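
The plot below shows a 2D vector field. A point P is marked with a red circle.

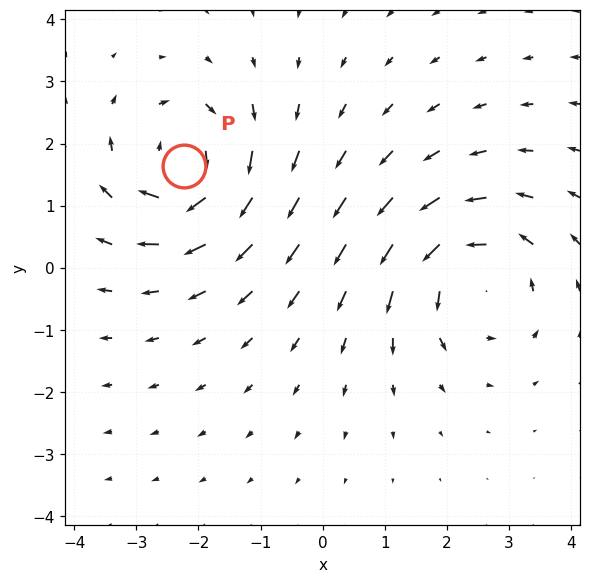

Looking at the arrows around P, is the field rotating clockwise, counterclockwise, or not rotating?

Near P at (-2.2, 1.6) the arrows circulate clockwise. The curl (z-component) there is about -6; negative curl means clockwise rotation.

clockwise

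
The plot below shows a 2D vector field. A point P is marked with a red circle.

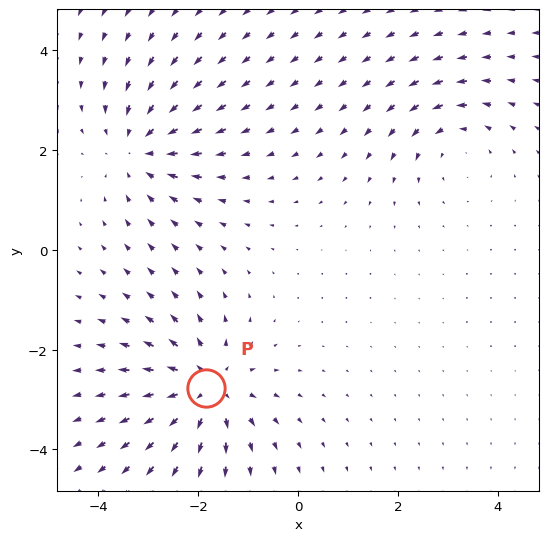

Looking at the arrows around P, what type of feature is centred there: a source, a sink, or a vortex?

At P (-1.8, -2.8) the arrows spread outward. Divergence about +5, curl ≈0 — positive divergence with near-zero curl is a source.

source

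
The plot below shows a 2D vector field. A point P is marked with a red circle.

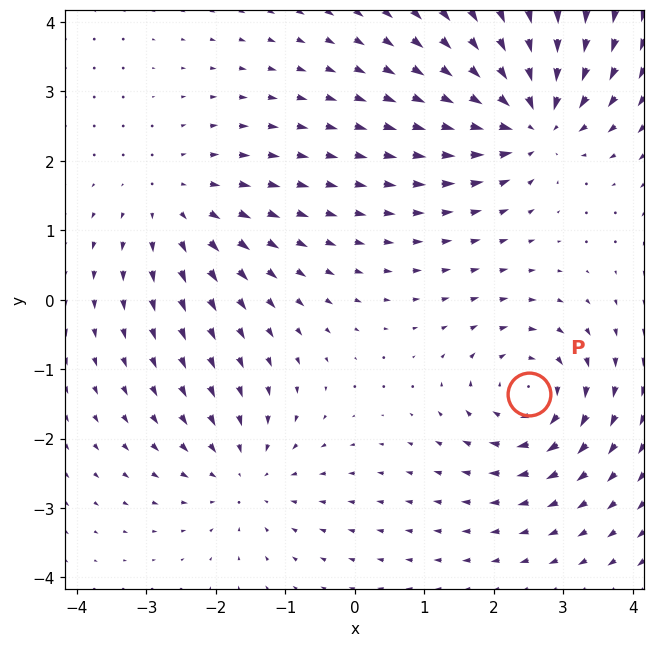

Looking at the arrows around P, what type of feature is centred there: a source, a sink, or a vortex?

At P (2.5, -1.4) the arrows circulate clockwise. Divergence ≈0, curl about -4 — near-zero divergence with nonzero curl is a vortex.

vortex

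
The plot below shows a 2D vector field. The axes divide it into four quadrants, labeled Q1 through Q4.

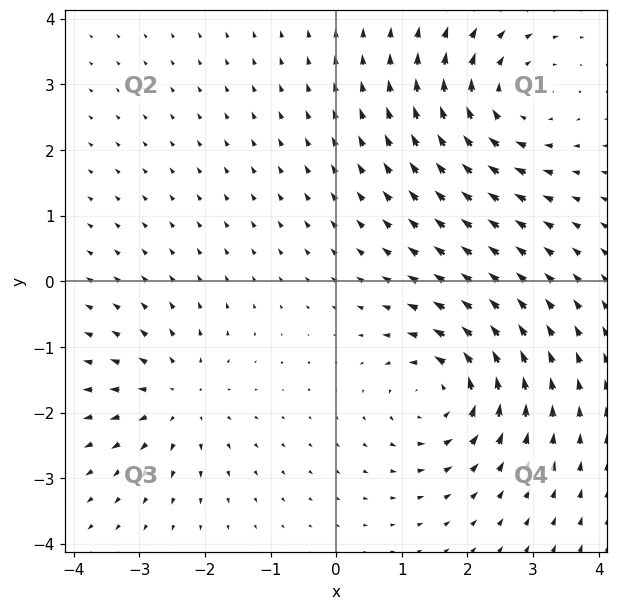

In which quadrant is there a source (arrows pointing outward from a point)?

The source sits at approximately (-2.4, -1.8), which lies in quadrant Q3. The divergence there is about +3, positive as expected for a source.

Q3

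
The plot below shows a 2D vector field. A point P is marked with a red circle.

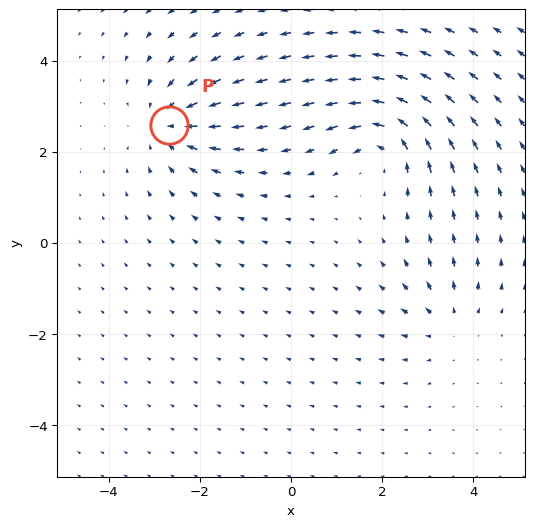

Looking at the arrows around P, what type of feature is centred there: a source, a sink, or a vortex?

At P (-2.7, 2.6) the arrows converge inward. Divergence about -4, curl ≈0 — negative divergence with near-zero curl is a sink.

sink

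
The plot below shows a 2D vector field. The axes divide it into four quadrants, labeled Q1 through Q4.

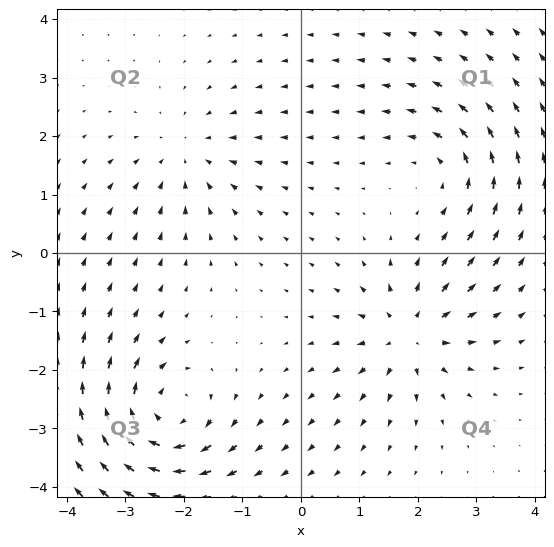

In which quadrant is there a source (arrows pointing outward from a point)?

Q4

The source sits at approximately (1.9, -1.4), which lies in quadrant Q4. The divergence there is about +5, positive as expected for a source.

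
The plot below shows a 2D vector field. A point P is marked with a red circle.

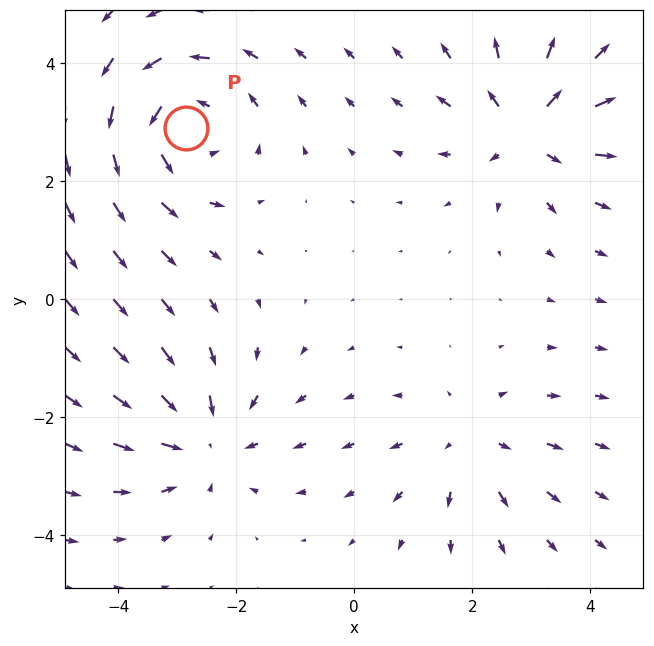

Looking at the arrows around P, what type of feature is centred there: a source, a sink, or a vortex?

At P (-2.9, 2.9) the arrows circulate counterclockwise. Divergence ≈0, curl about +4 — near-zero divergence with nonzero curl is a vortex.

vortex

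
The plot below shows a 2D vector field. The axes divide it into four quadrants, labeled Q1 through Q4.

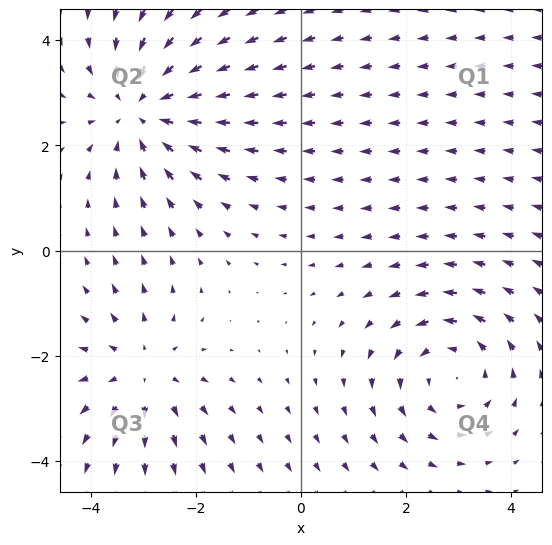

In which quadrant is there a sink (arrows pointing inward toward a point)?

Q2

The sink sits at approximately (-3.0, 2.7), which lies in quadrant Q2. The divergence there is about -4, negative as expected for a sink.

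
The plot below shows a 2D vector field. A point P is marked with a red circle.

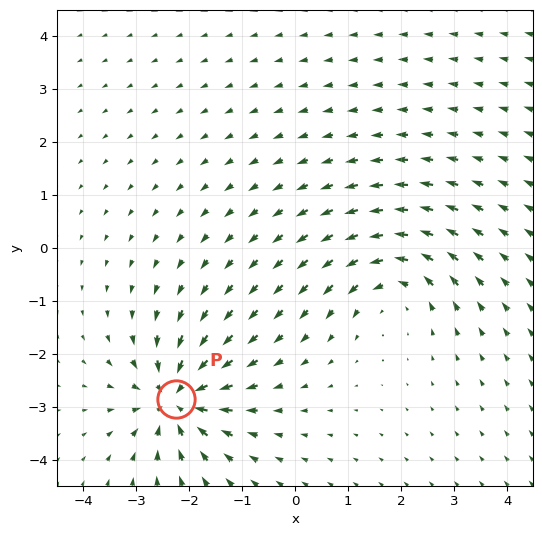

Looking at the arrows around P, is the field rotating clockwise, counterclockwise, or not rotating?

not rotating

Near P at (-2.3, -2.9) the arrows show no circulation. The curl there is ≈0.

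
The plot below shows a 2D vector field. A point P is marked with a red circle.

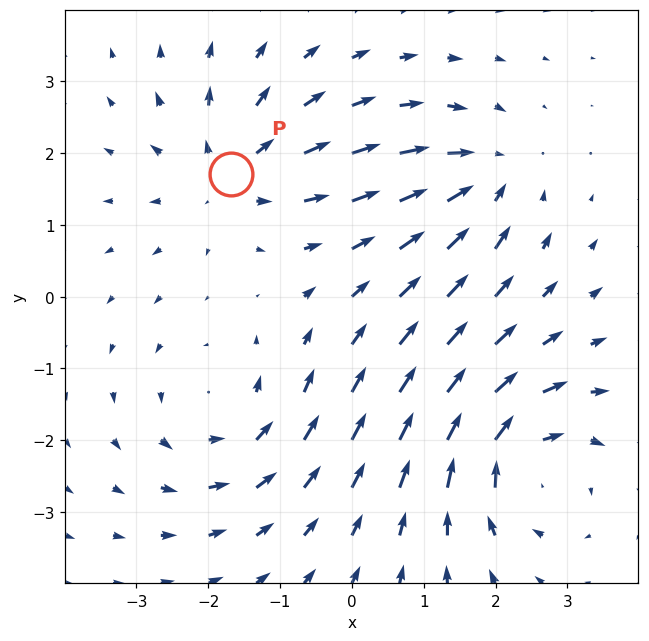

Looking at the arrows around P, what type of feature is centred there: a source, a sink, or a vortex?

At P (-1.7, 1.7) the arrows spread outward. Divergence about +4, curl ≈0 — positive divergence with near-zero curl is a source.

source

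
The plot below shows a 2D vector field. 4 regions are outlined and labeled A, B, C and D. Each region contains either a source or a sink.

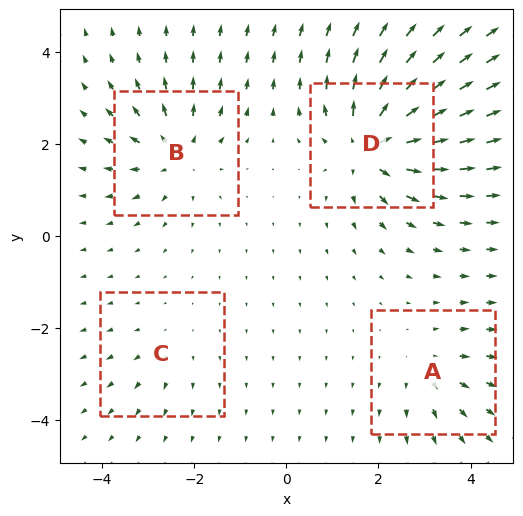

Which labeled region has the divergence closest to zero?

C

Divergence at each region's feature centre — A: about +4, B: about +5, C: about +2, D: about +8. Region C is closest to zero.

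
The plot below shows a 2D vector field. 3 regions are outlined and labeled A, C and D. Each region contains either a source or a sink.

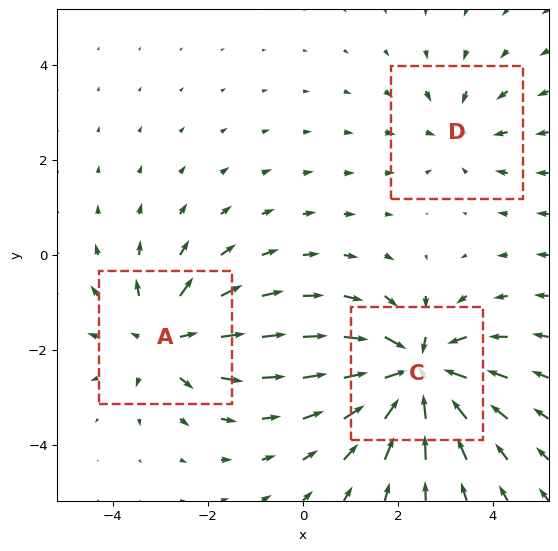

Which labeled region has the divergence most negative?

C

Divergence at each region's feature centre — A: about +3, C: about -5, D: about -2. Region C is most negative.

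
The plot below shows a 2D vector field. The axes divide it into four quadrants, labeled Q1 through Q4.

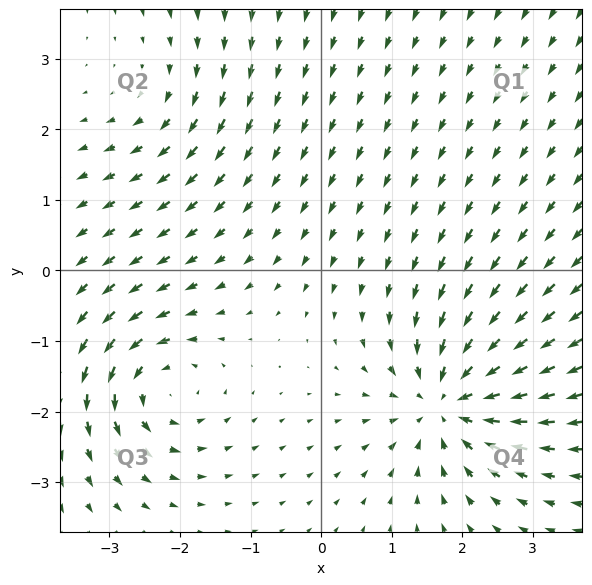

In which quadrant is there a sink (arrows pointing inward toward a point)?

Q4

The sink sits at approximately (1.8, -1.9), which lies in quadrant Q4. The divergence there is about -5, negative as expected for a sink.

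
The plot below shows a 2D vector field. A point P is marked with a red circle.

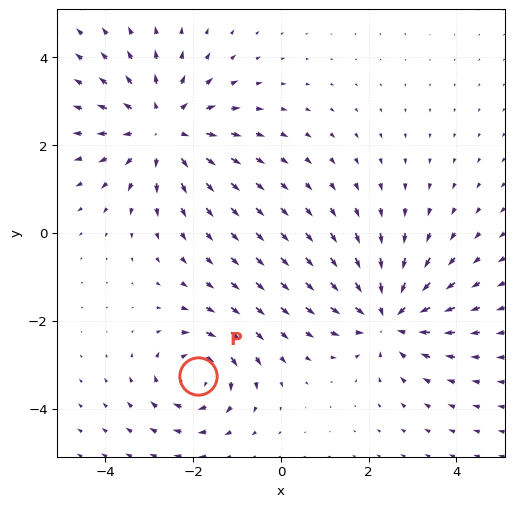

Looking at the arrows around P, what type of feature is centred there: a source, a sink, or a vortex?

vortex

At P (-1.9, -3.3) the arrows circulate clockwise. Divergence ≈0, curl about -4 — near-zero divergence with nonzero curl is a vortex.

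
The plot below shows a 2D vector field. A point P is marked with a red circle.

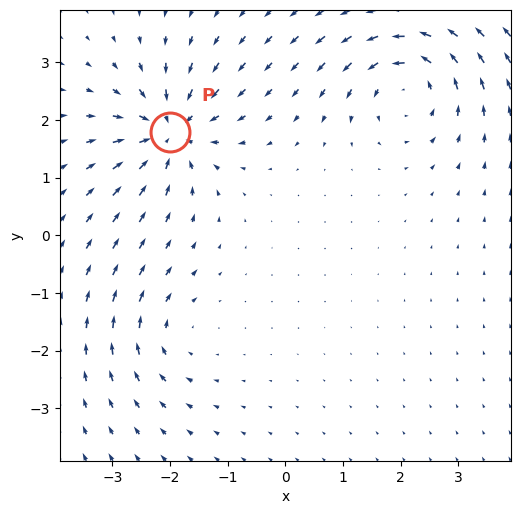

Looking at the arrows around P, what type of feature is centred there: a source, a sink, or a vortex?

sink

At P (-2.0, 1.8) the arrows converge inward. Divergence about -6, curl ≈0 — negative divergence with near-zero curl is a sink.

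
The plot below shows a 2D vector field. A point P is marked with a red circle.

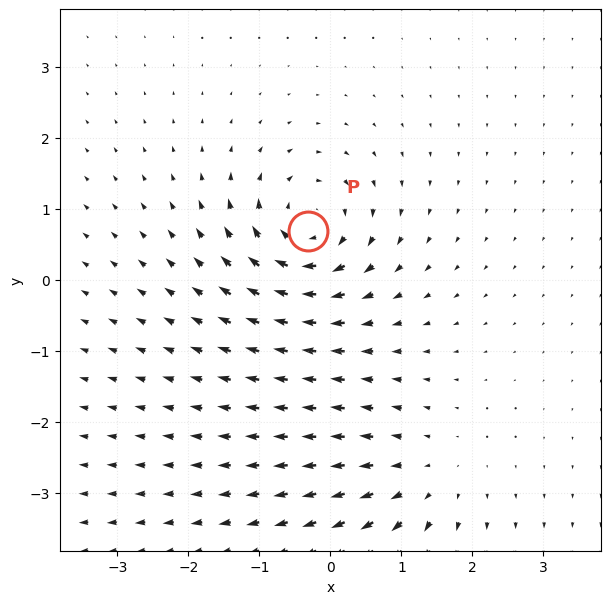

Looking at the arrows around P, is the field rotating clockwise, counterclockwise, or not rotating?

Near P at (-0.3, 0.7) the arrows circulate clockwise. The curl (z-component) there is about -6; negative curl means clockwise rotation.

clockwise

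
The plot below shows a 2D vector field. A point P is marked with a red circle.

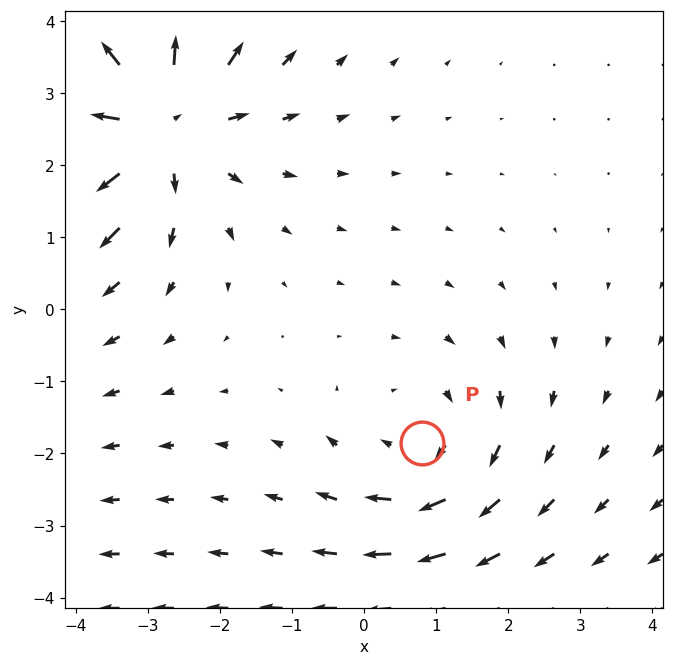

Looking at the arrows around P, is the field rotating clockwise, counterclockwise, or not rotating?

Near P at (0.8, -1.8) the arrows circulate clockwise. The curl (z-component) there is about -2; negative curl means clockwise rotation.

clockwise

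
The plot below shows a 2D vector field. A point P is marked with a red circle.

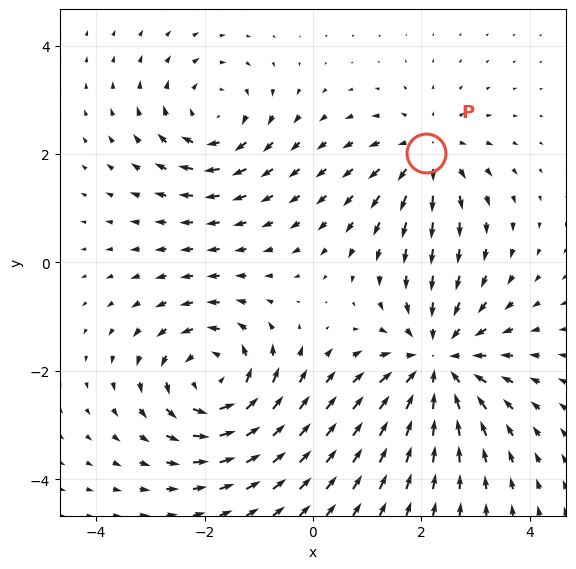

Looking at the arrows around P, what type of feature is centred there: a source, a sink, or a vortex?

source

At P (2.1, 2.0) the arrows spread outward. Divergence about +3, curl ≈0 — positive divergence with near-zero curl is a source.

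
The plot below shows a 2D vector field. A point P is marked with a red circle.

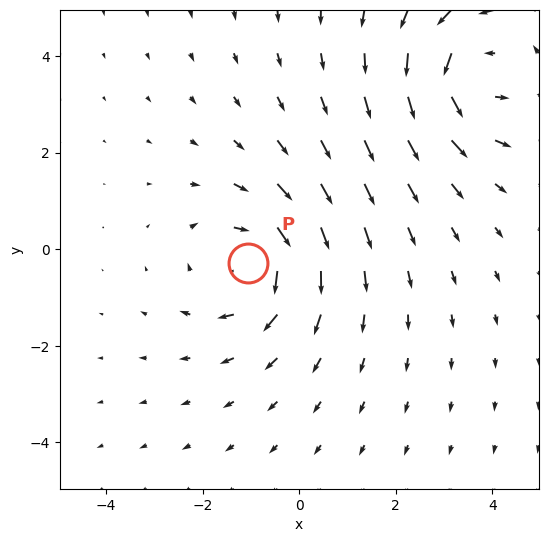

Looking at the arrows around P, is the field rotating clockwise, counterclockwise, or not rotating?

Near P at (-1.1, -0.3) the arrows circulate clockwise. The curl (z-component) there is about -3; negative curl means clockwise rotation.

clockwise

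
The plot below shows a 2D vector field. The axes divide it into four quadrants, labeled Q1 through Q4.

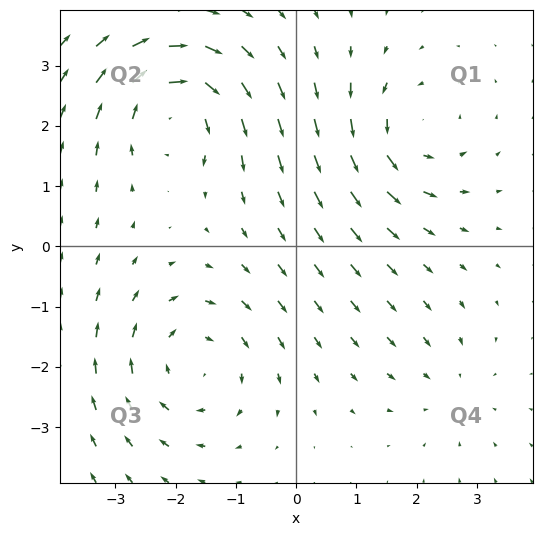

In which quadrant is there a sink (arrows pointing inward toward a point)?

Q4

The sink sits at approximately (2.5, -2.3), which lies in quadrant Q4. The divergence there is about -2, negative as expected for a sink.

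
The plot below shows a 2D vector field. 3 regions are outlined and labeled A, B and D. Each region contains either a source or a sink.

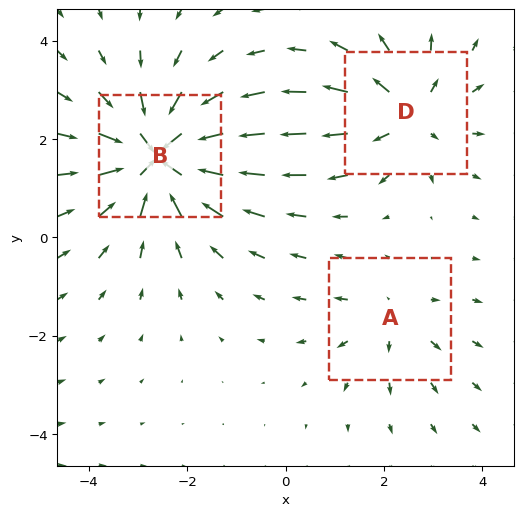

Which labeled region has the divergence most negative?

Divergence at each region's feature centre — A: about +2, B: about -5, D: about +3. Region B is most negative.

B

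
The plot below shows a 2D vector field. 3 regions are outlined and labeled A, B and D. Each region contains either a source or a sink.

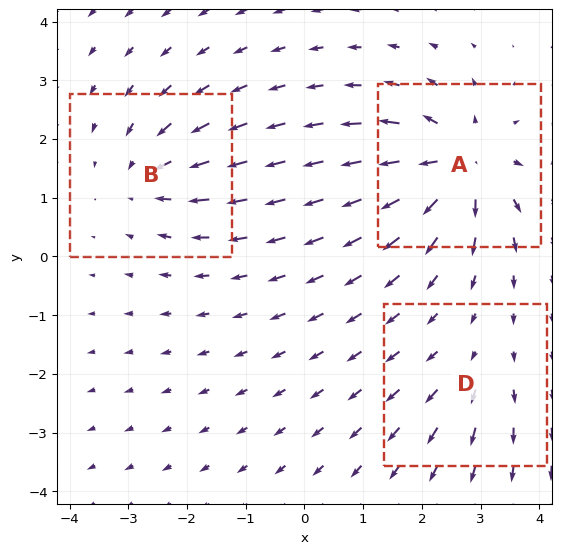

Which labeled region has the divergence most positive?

Divergence at each region's feature centre — A: about +6, B: about -4, D: about +2. Region A is most positive.

A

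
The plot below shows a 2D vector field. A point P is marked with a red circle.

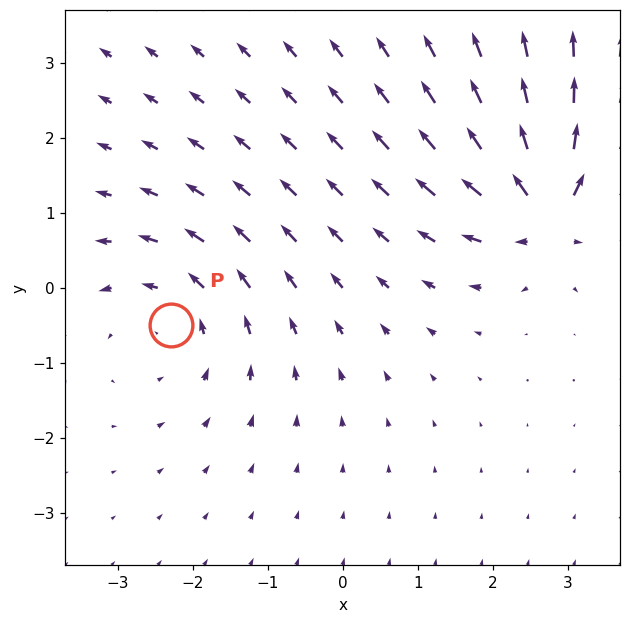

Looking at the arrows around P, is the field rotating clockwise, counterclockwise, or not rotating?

counterclockwise

Near P at (-2.3, -0.5) the arrows circulate counterclockwise. The curl (z-component) there is about +3; positive curl means counterclockwise rotation.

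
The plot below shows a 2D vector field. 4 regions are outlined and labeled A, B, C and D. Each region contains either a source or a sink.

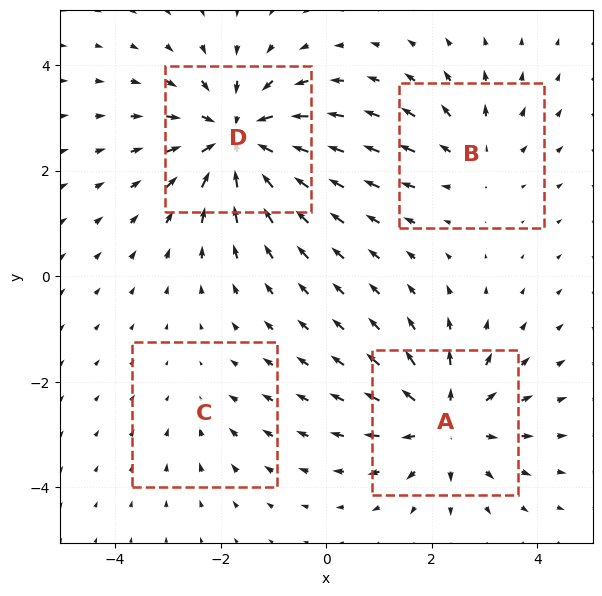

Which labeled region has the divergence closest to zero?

Divergence at each region's feature centre — A: about +5, B: about +3, C: about -2, D: about -7. Region C is closest to zero.

C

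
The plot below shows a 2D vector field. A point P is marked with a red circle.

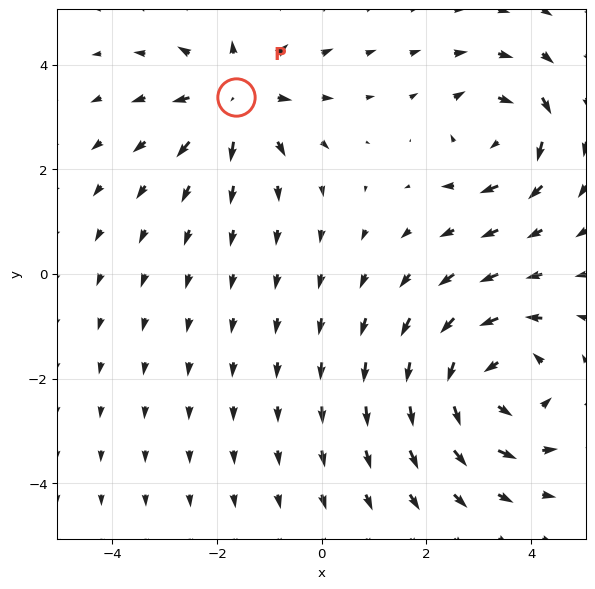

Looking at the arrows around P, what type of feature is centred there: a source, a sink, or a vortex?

At P (-1.6, 3.4) the arrows spread outward. Divergence about +4, curl ≈0 — positive divergence with near-zero curl is a source.

source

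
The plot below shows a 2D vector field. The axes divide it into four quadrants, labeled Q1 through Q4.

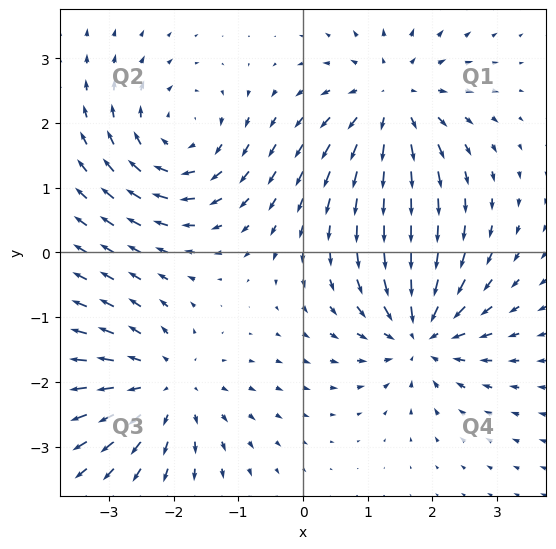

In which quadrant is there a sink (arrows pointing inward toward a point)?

The sink sits at approximately (1.8, -1.3), which lies in quadrant Q4. The divergence there is about -4, negative as expected for a sink.

Q4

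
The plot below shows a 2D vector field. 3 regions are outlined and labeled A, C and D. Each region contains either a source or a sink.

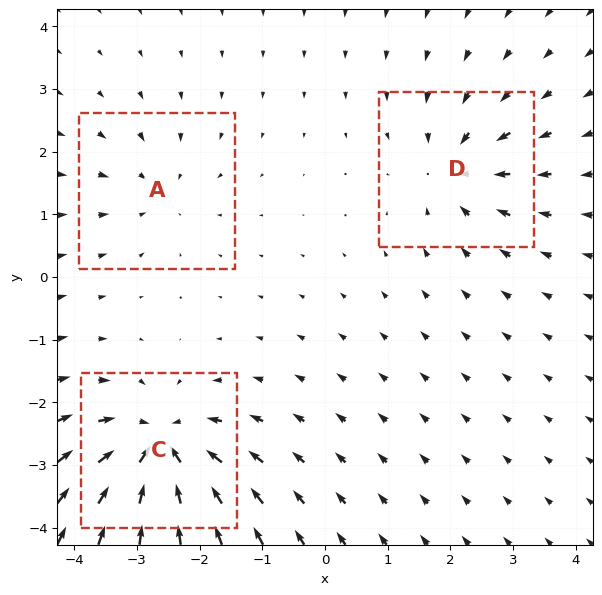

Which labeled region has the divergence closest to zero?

Divergence at each region's feature centre — A: about -2, C: about -6, D: about -4. Region A is closest to zero.

A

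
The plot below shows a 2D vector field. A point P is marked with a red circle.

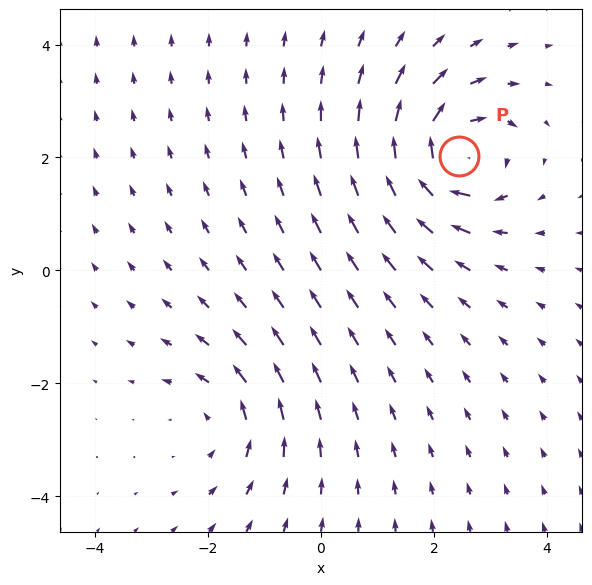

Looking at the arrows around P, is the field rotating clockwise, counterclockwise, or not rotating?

Near P at (2.4, 2.0) the arrows circulate clockwise. The curl (z-component) there is about -6; negative curl means clockwise rotation.

clockwise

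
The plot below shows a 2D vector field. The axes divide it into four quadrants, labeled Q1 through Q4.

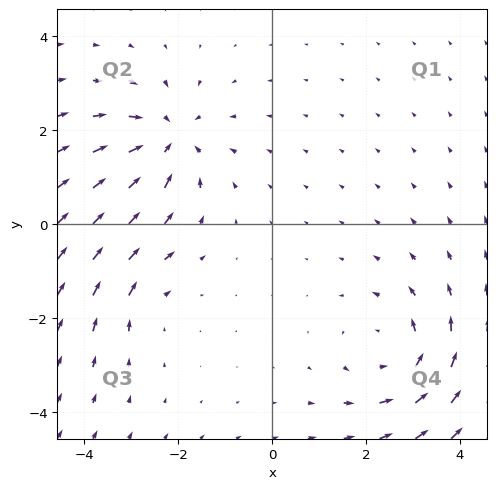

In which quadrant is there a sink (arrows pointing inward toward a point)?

Q2

The sink sits at approximately (-2.2, 1.8), which lies in quadrant Q2. The divergence there is about -4, negative as expected for a sink.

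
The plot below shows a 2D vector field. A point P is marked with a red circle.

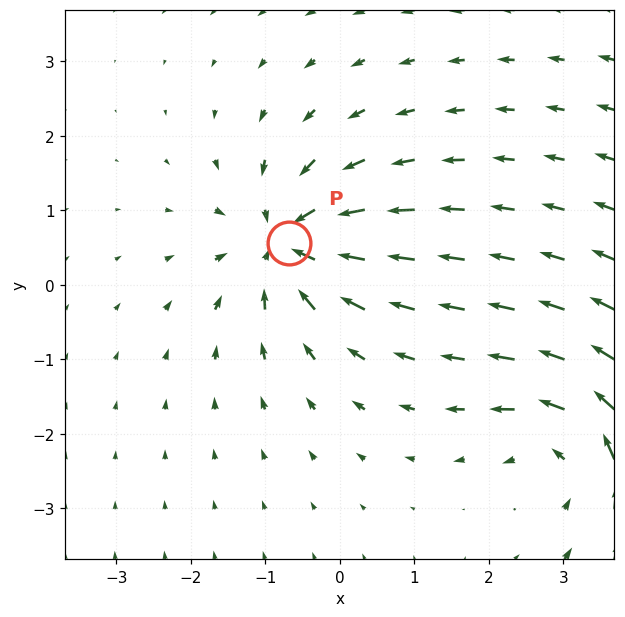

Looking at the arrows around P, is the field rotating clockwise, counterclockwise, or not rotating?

Near P at (-0.7, 0.6) the arrows show no circulation. The curl there is ≈0.

not rotating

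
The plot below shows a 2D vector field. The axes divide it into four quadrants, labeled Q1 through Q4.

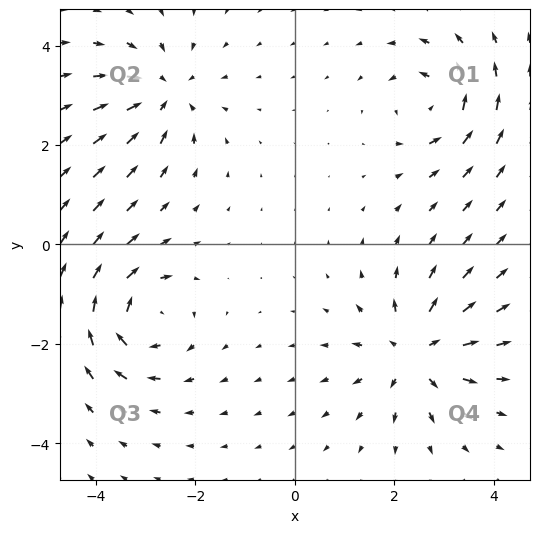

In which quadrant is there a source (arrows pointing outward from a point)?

The source sits at approximately (2.4, -2.2), which lies in quadrant Q4. The divergence there is about +5, positive as expected for a source.

Q4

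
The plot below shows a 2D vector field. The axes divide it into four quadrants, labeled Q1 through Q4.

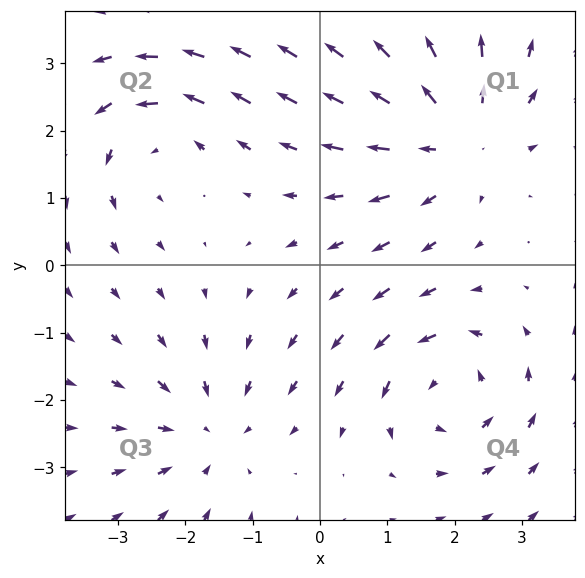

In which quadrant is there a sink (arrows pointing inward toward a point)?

Q3

The sink sits at approximately (-1.6, -2.5), which lies in quadrant Q3. The divergence there is about -3, negative as expected for a sink.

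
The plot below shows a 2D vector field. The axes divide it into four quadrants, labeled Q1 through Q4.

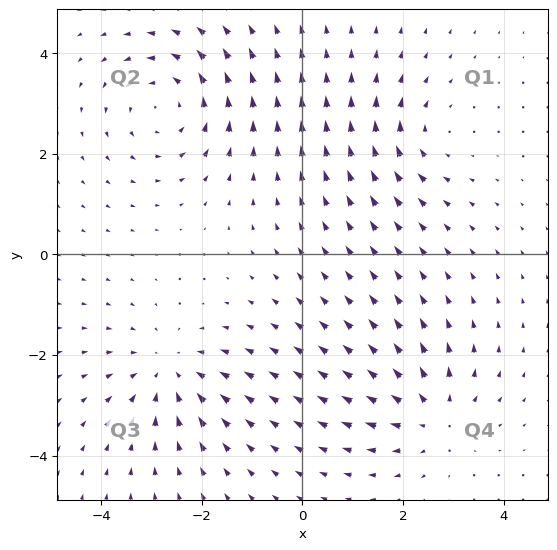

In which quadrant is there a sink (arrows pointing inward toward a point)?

The sink sits at approximately (-2.7, -2.3), which lies in quadrant Q3. The divergence there is about -4, negative as expected for a sink.

Q3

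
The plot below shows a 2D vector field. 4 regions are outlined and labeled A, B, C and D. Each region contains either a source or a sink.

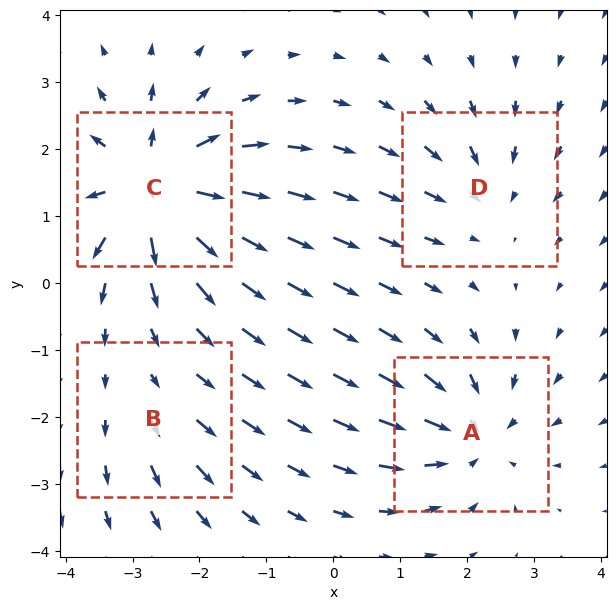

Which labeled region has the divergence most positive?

Divergence at each region's feature centre — A: about -6, B: about +2, C: about +8, D: about -4. Region C is most positive.

C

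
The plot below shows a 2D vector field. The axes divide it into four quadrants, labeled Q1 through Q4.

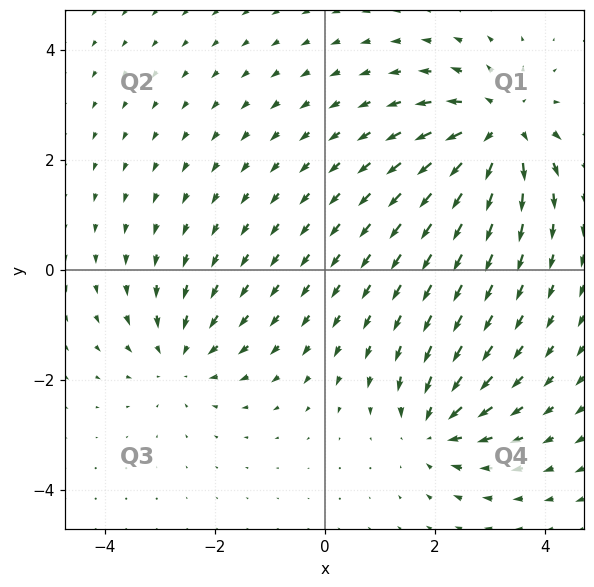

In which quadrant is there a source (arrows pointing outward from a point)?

The source sits at approximately (3.2, 2.6), which lies in quadrant Q1. The divergence there is about +5, positive as expected for a source.

Q1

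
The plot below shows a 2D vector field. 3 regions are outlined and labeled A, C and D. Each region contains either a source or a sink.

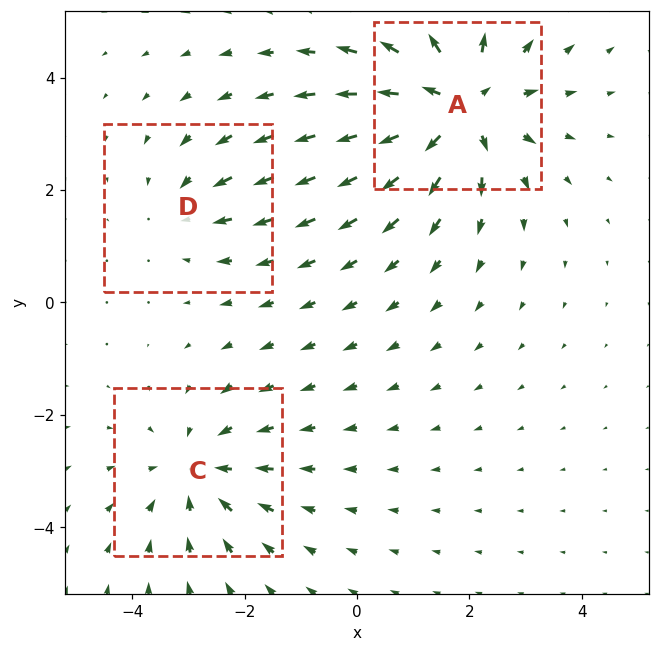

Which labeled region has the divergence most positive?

A

Divergence at each region's feature centre — A: about +5, C: about -3, D: about -2. Region A is most positive.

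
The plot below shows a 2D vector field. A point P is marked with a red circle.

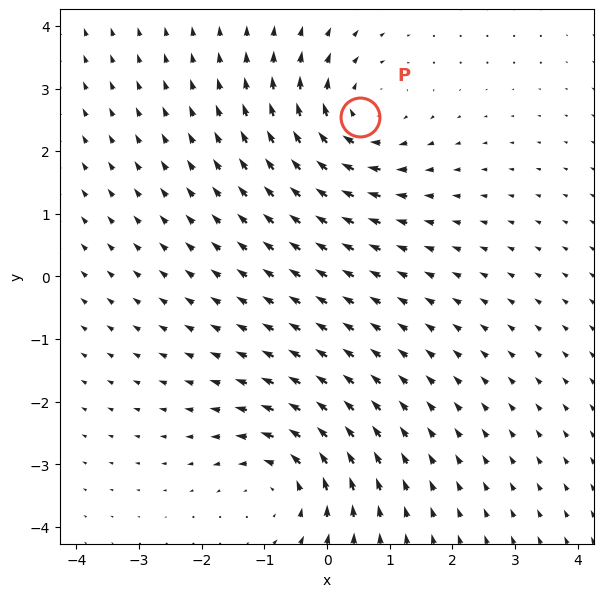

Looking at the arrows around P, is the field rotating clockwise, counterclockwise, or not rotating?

clockwise

Near P at (0.5, 2.5) the arrows circulate clockwise. The curl (z-component) there is about -4; negative curl means clockwise rotation.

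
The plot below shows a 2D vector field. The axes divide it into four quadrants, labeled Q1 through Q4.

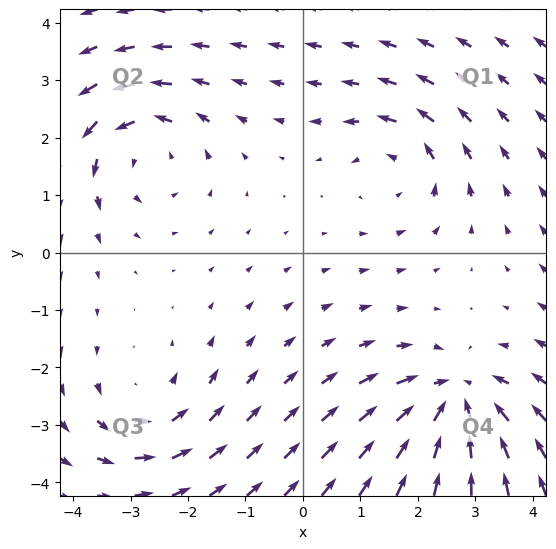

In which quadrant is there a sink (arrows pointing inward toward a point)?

The sink sits at approximately (2.6, -2.6), which lies in quadrant Q4. The divergence there is about -5, negative as expected for a sink.

Q4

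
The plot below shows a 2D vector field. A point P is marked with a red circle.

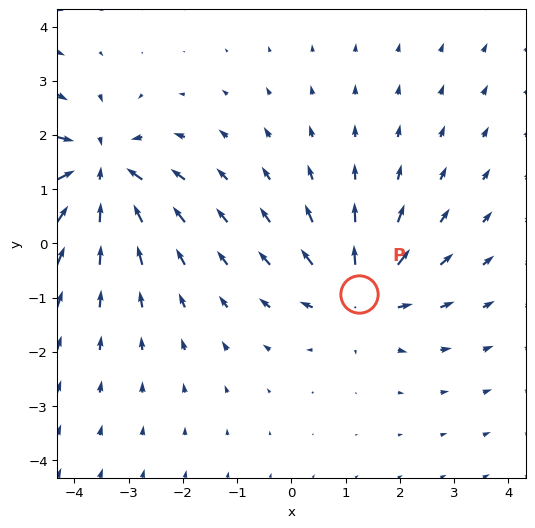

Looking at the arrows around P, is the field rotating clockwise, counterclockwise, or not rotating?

not rotating

Near P at (1.3, -0.9) the arrows show no circulation. The curl there is ≈0.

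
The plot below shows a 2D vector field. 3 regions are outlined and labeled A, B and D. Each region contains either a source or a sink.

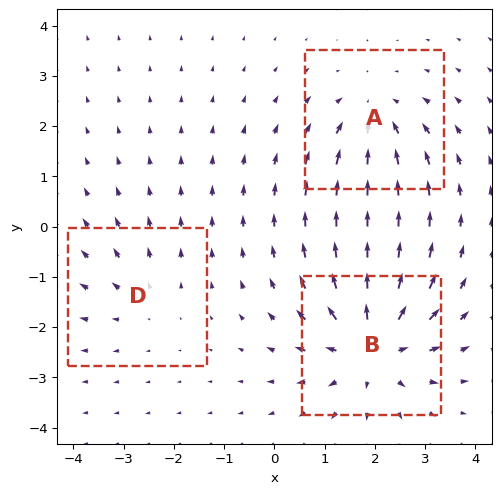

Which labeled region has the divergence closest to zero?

Divergence at each region's feature centre — A: about -3, B: about +4, D: about +2. Region D is closest to zero.

D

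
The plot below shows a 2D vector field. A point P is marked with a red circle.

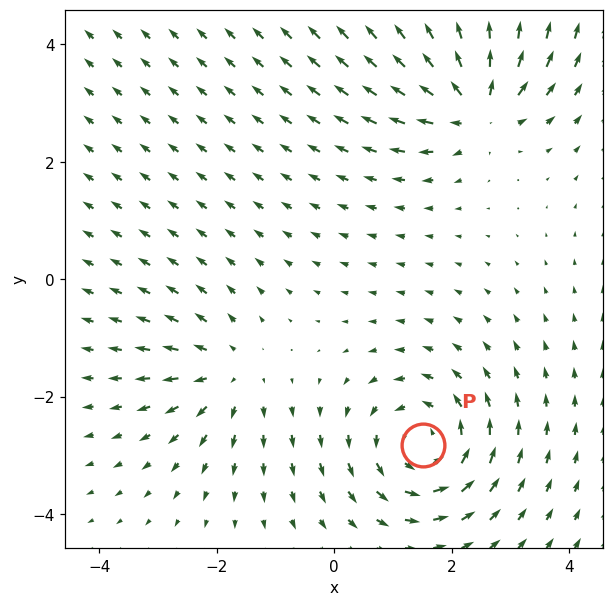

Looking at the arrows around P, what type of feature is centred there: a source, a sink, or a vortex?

At P (1.5, -2.8) the arrows circulate counterclockwise. Divergence ≈0, curl about +5 — near-zero divergence with nonzero curl is a vortex.

vortex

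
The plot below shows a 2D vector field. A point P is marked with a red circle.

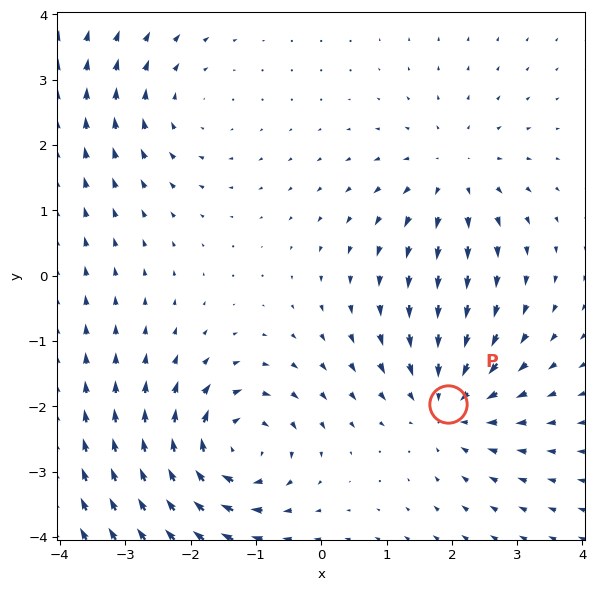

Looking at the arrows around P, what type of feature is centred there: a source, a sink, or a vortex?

At P (1.9, -2.0) the arrows converge inward. Divergence about -4, curl ≈0 — negative divergence with near-zero curl is a sink.

sink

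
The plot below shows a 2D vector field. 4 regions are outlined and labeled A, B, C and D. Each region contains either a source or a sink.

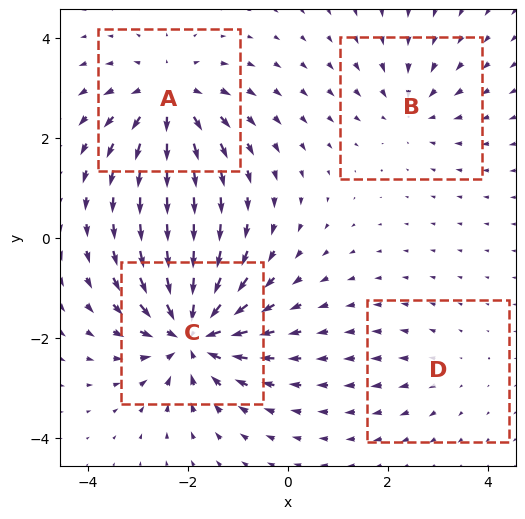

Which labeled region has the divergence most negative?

Divergence at each region's feature centre — A: about +6, B: about -3, C: about -8, D: about +2. Region C is most negative.

C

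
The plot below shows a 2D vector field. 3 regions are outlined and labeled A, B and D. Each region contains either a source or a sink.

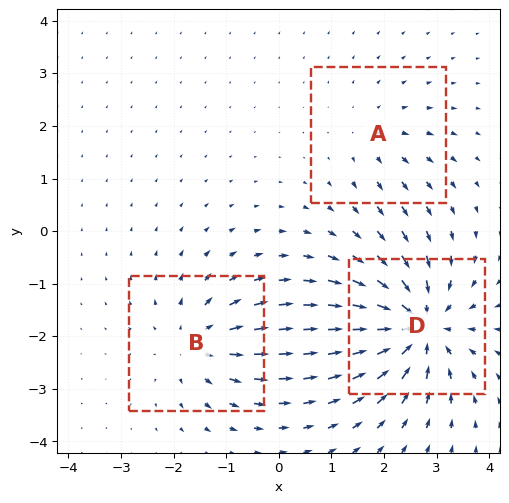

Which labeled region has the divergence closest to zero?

Divergence at each region's feature centre — A: about +2, B: about +3, D: about -6. Region A is closest to zero.

A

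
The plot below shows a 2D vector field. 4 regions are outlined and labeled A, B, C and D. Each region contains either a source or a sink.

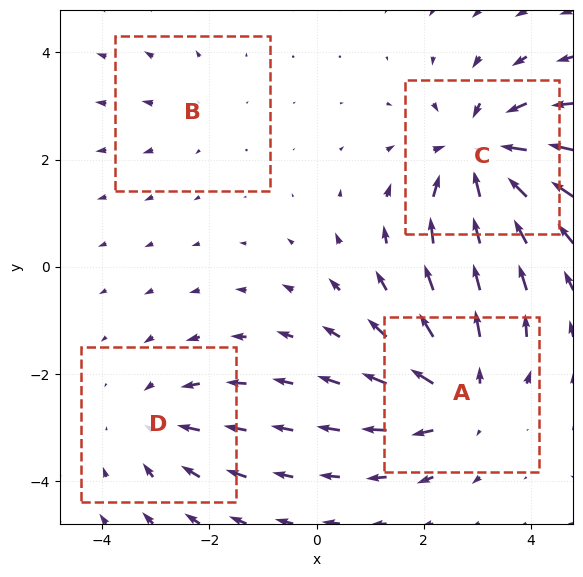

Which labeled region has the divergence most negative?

Divergence at each region's feature centre — A: about +5, B: about +2, C: about -6, D: about -3. Region C is most negative.

C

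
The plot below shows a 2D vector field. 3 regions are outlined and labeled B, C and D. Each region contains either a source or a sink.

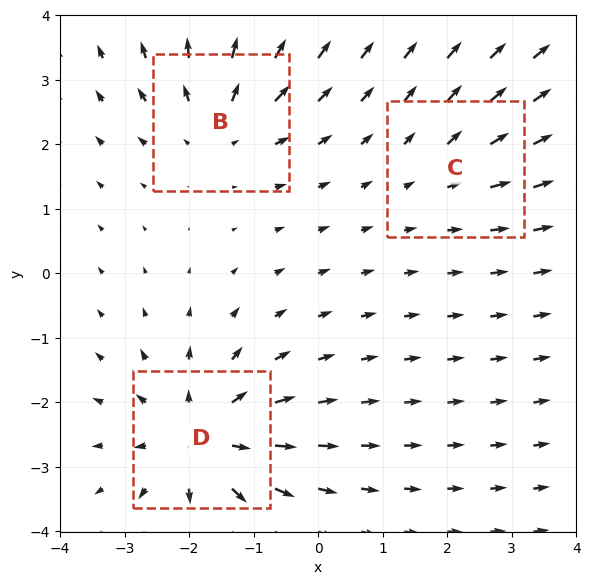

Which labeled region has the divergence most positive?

Divergence at each region's feature centre — B: about +3, C: about +2, D: about +5. Region D is most positive.

D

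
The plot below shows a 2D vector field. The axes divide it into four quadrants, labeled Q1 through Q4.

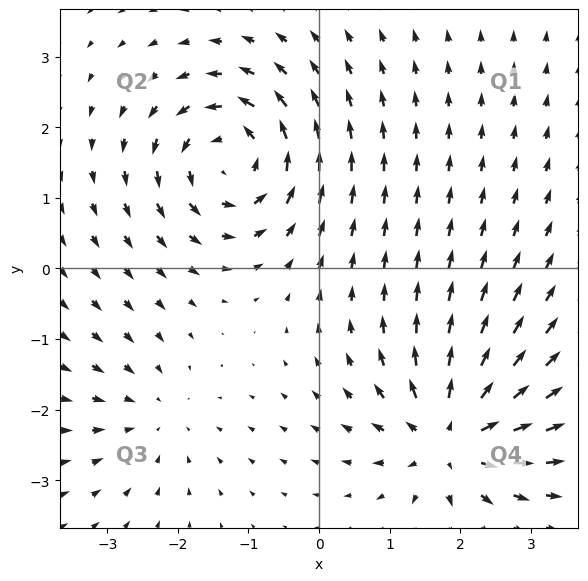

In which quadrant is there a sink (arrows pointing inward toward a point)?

The sink sits at approximately (-2.3, -2.1), which lies in quadrant Q3. The divergence there is about -3, negative as expected for a sink.

Q3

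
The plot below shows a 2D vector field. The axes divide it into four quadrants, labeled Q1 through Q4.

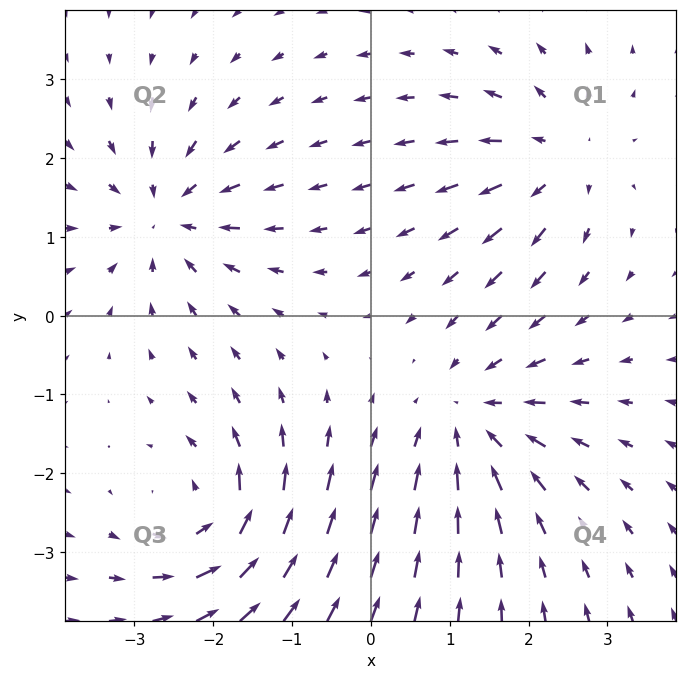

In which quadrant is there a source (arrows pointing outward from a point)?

The source sits at approximately (2.4, 2.0), which lies in quadrant Q1. The divergence there is about +4, positive as expected for a source.

Q1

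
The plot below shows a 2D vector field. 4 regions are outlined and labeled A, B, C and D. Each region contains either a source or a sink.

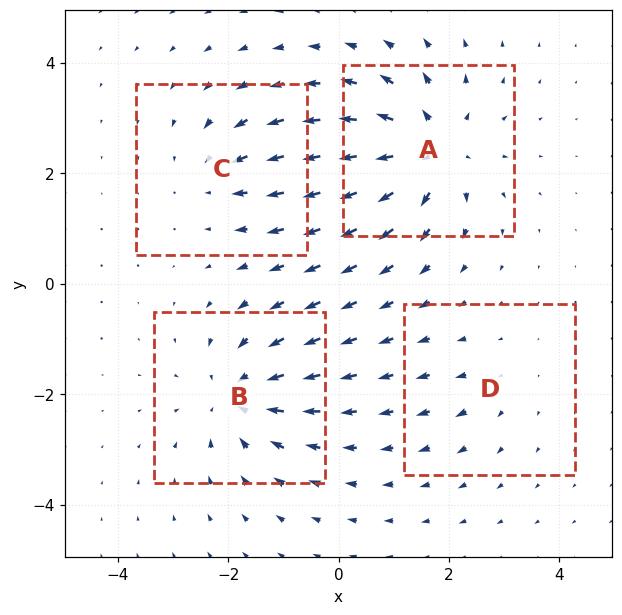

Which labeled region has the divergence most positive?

A

Divergence at each region's feature centre — A: about +6, B: about -5, C: about -3, D: about +2. Region A is most positive.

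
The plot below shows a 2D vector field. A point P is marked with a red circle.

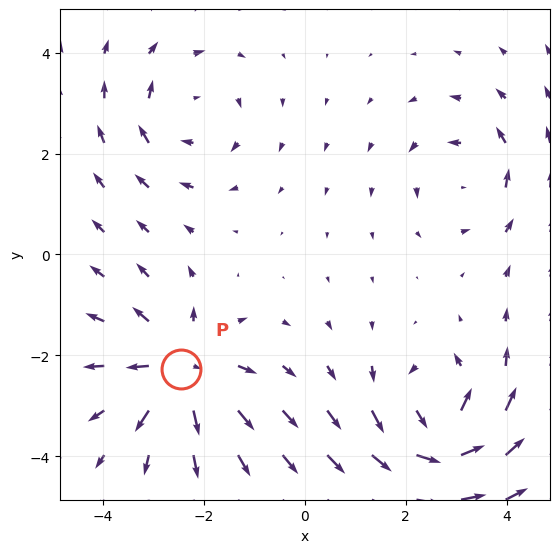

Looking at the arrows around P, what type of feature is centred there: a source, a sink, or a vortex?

At P (-2.5, -2.3) the arrows spread outward. Divergence about +6, curl ≈0 — positive divergence with near-zero curl is a source.

source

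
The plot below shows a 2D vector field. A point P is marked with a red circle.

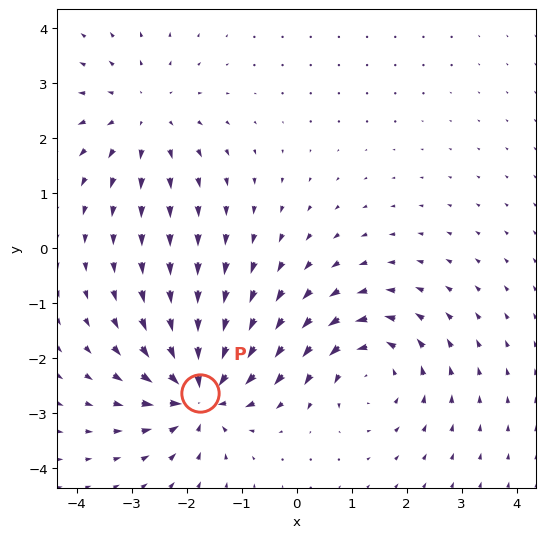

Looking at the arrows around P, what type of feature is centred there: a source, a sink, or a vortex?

At P (-1.8, -2.6) the arrows converge inward. Divergence about -7, curl ≈0 — negative divergence with near-zero curl is a sink.

sink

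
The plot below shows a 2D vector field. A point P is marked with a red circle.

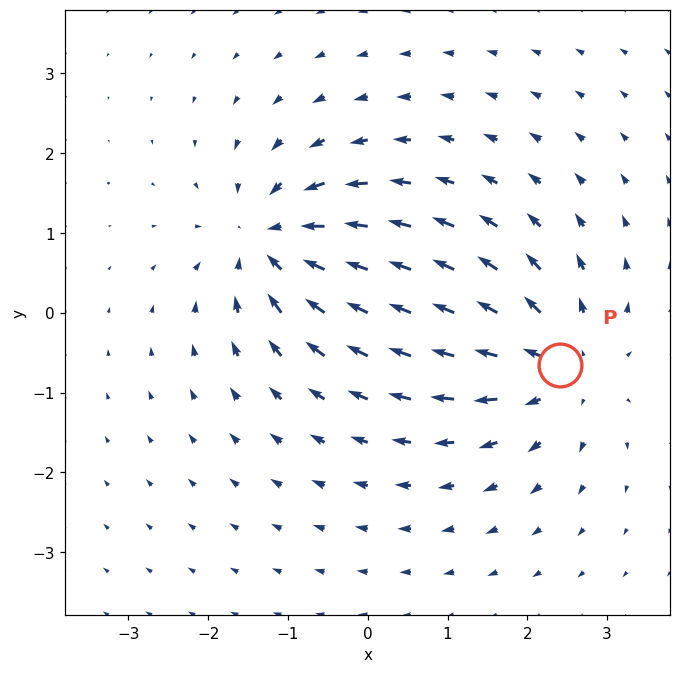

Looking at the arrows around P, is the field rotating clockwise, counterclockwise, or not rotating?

not rotating

Near P at (2.4, -0.7) the arrows show no circulation. The curl there is ≈0.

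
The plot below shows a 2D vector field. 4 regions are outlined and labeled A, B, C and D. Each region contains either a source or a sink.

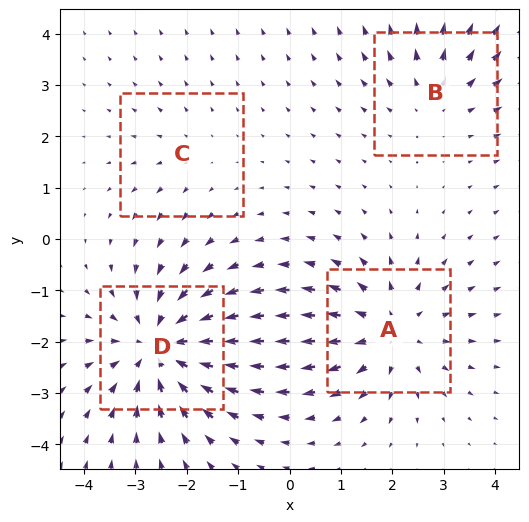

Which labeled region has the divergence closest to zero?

C

Divergence at each region's feature centre — A: about +5, B: about +3, C: about +2, D: about -6. Region C is closest to zero.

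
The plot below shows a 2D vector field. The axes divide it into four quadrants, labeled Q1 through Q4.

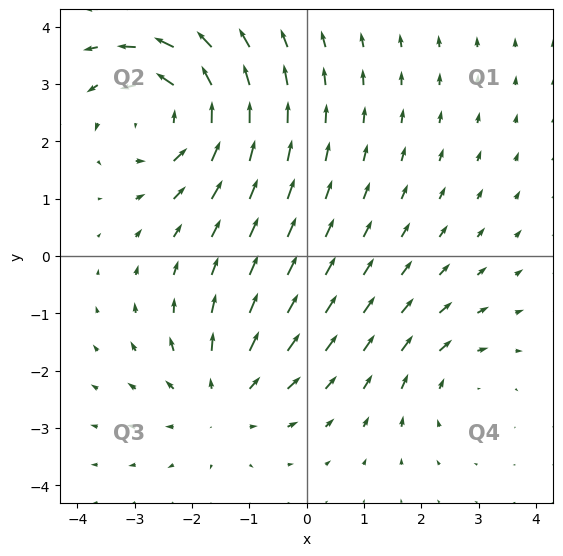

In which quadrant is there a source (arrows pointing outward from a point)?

Q3

The source sits at approximately (-1.5, -2.5), which lies in quadrant Q3. The divergence there is about +3, positive as expected for a source.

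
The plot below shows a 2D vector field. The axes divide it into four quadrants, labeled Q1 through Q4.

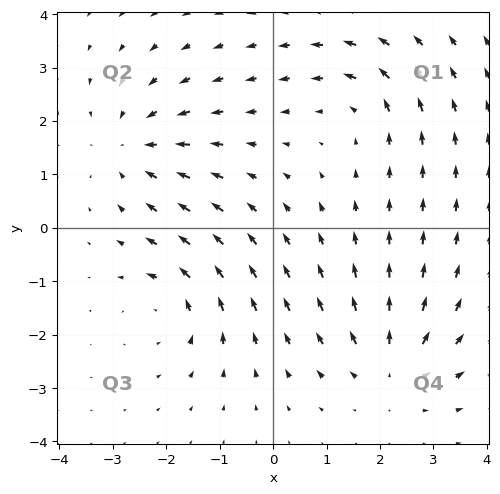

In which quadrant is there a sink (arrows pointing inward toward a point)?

Q2

The sink sits at approximately (-2.6, 1.5), which lies in quadrant Q2. The divergence there is about -4, negative as expected for a sink.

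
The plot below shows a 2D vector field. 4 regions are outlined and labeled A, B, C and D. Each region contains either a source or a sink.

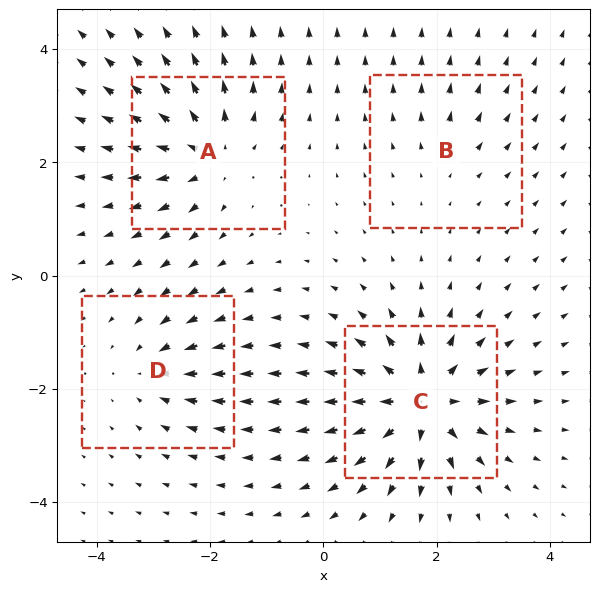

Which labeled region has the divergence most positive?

C

Divergence at each region's feature centre — A: about +6, B: about +2, C: about +9, D: about -4. Region C is most positive.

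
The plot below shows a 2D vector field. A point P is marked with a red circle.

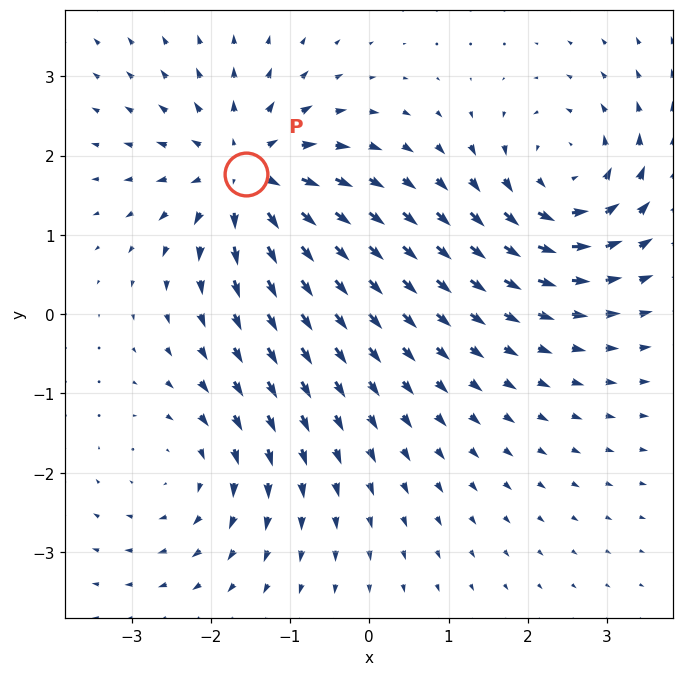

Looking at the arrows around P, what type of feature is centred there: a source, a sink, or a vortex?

source

At P (-1.6, 1.8) the arrows spread outward. Divergence about +6, curl ≈0 — positive divergence with near-zero curl is a source.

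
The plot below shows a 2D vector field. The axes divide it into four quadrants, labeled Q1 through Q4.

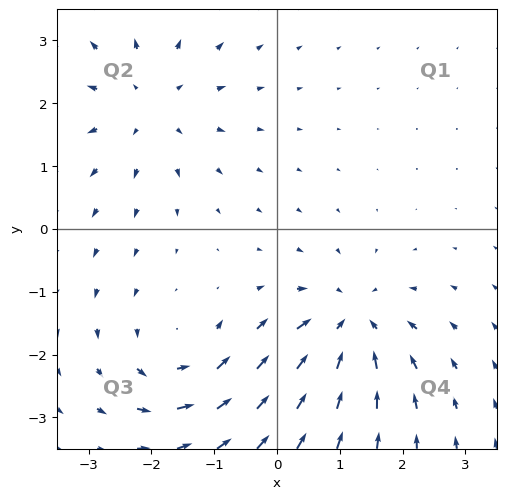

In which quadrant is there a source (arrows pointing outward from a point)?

Q2

The source sits at approximately (-2.0, 2.0), which lies in quadrant Q2. The divergence there is about +4, positive as expected for a source.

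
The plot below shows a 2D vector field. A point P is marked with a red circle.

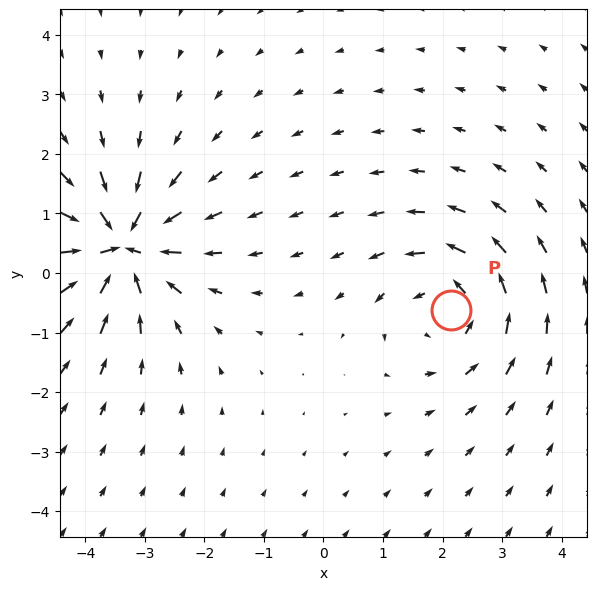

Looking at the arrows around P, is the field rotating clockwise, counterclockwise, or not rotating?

counterclockwise

Near P at (2.1, -0.6) the arrows circulate counterclockwise. The curl (z-component) there is about +3; positive curl means counterclockwise rotation.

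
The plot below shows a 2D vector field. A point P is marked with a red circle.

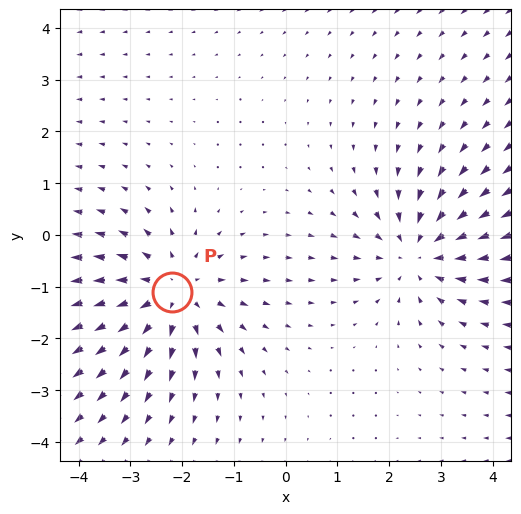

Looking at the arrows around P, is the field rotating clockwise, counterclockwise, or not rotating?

not rotating

Near P at (-2.2, -1.1) the arrows show no circulation. The curl there is ≈0.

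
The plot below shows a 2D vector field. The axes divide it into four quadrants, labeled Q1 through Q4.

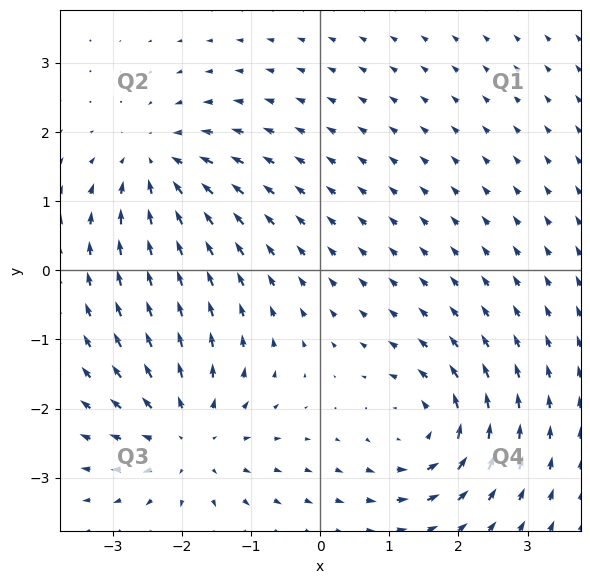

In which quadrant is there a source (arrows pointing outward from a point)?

The source sits at approximately (-1.9, -2.4), which lies in quadrant Q3. The divergence there is about +5, positive as expected for a source.

Q3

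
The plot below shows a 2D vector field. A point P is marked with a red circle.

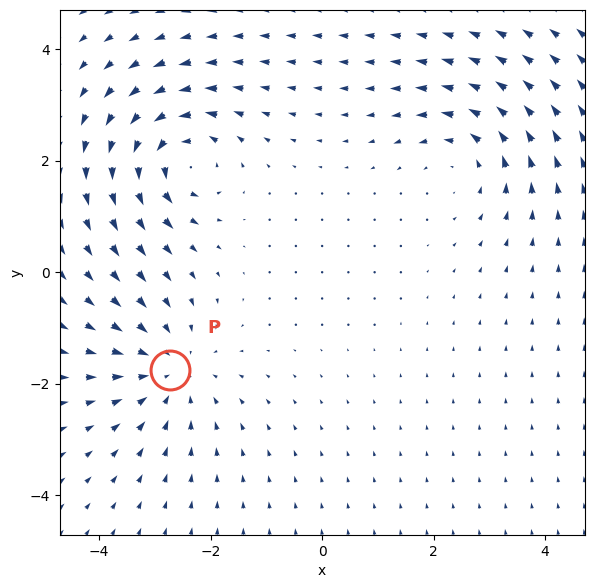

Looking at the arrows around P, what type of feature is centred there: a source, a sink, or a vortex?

sink

At P (-2.7, -1.7) the arrows converge inward. Divergence about -3, curl ≈0 — negative divergence with near-zero curl is a sink.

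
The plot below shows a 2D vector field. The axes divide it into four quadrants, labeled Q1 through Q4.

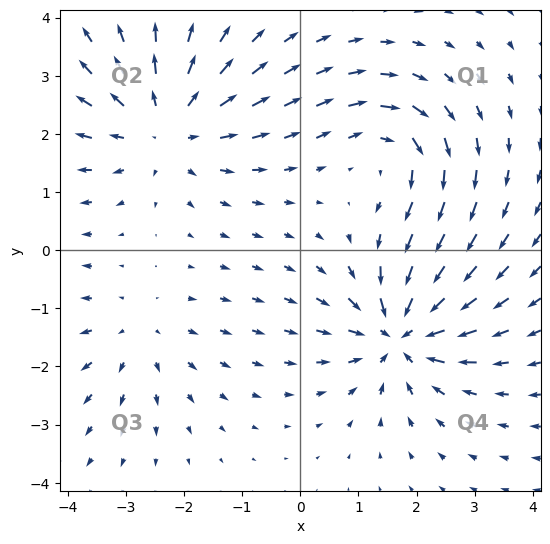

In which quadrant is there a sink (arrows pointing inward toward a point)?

The sink sits at approximately (1.7, -1.5), which lies in quadrant Q4. The divergence there is about -5, negative as expected for a sink.

Q4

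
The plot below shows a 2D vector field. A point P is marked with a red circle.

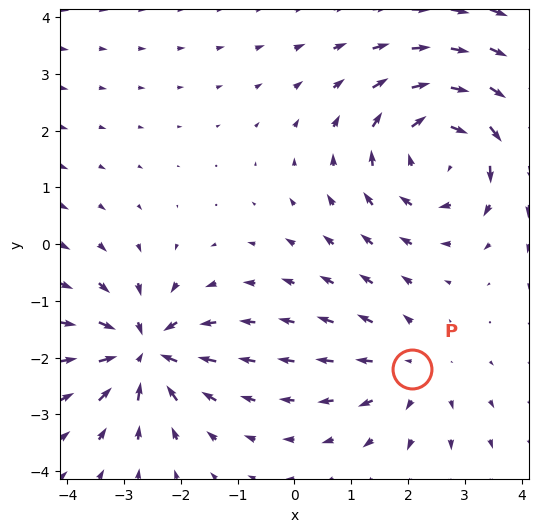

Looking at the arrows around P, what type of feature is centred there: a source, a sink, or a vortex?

At P (2.1, -2.2) the arrows spread outward. Divergence about +2, curl ≈0 — positive divergence with near-zero curl is a source.

source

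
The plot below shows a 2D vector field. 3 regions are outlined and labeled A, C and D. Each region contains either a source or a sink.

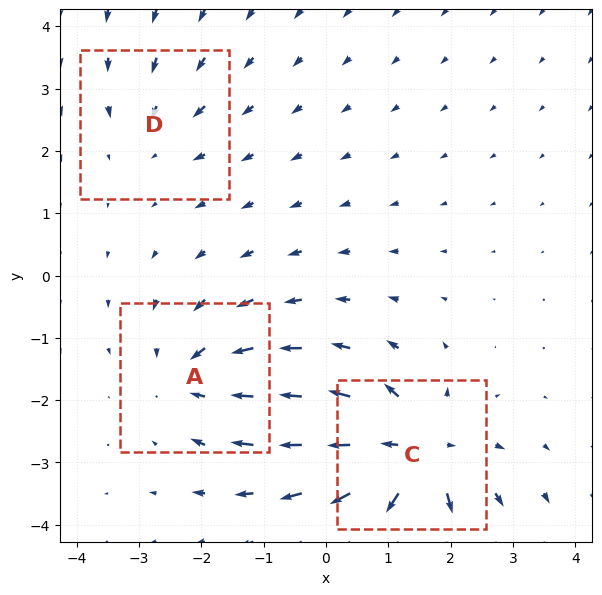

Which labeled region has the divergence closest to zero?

D

Divergence at each region's feature centre — A: about -4, C: about +6, D: about -2. Region D is closest to zero.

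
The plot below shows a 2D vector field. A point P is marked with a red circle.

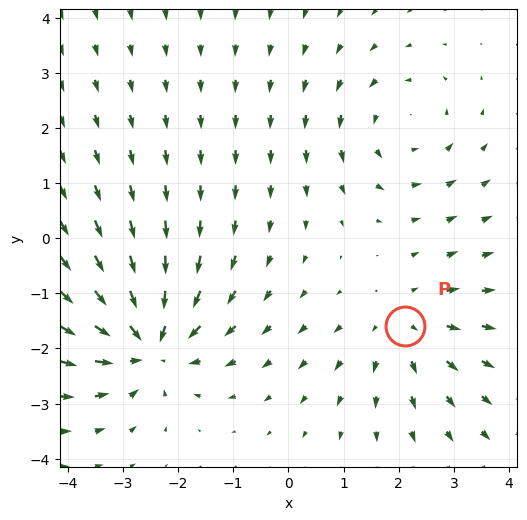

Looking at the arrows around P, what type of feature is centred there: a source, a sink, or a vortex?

At P (2.1, -1.6) the arrows spread outward. Divergence about +3, curl ≈0 — positive divergence with near-zero curl is a source.

source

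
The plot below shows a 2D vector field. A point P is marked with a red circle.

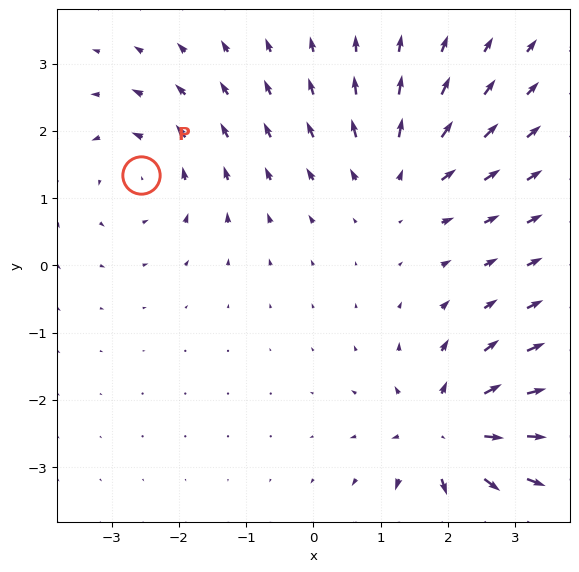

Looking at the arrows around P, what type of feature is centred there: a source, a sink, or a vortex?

vortex

At P (-2.6, 1.3) the arrows circulate counterclockwise. Divergence ≈0, curl about +4 — near-zero divergence with nonzero curl is a vortex.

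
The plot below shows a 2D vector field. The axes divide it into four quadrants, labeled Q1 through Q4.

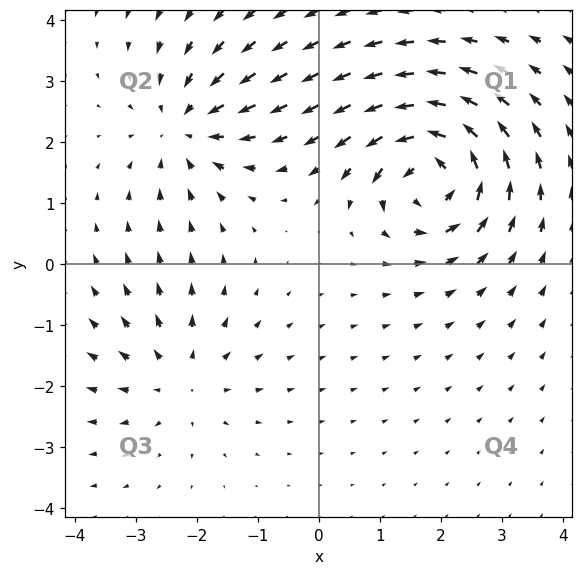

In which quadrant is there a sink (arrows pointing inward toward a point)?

The sink sits at approximately (-2.2, 2.2), which lies in quadrant Q2. The divergence there is about -4, negative as expected for a sink.

Q2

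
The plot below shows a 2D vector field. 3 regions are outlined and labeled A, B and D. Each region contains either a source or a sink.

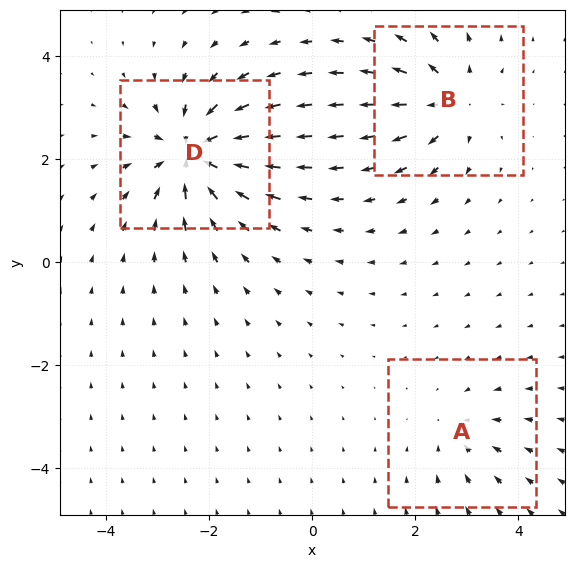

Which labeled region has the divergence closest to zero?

A

Divergence at each region's feature centre — A: about -2, B: about +4, D: about -6. Region A is closest to zero.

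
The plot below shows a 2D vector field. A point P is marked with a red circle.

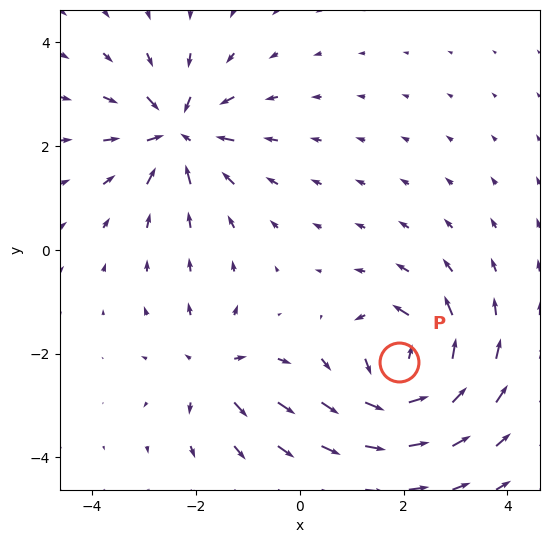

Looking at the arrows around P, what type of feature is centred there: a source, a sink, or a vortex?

At P (1.9, -2.2) the arrows circulate counterclockwise. Divergence ≈0, curl about +7 — near-zero divergence with nonzero curl is a vortex.

vortex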